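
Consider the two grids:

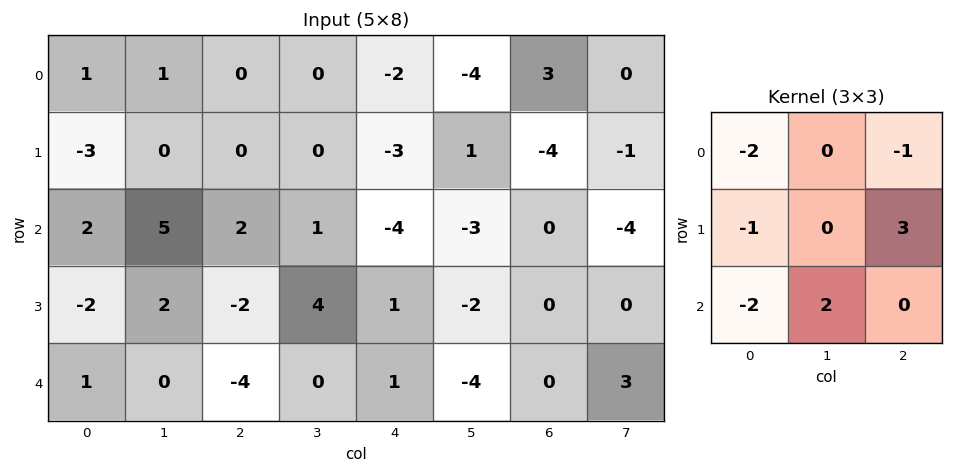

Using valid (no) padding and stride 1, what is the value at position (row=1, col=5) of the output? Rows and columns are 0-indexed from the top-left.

-6

The receptive field on the input at this output position is [1 -4 -1 / -3 0 -4 / -2 0 0]. Elementwise product with the kernel and sum: 1·-2 + -1·-1 + -3·-1 + -4·3 + -2·-2 + 0·2.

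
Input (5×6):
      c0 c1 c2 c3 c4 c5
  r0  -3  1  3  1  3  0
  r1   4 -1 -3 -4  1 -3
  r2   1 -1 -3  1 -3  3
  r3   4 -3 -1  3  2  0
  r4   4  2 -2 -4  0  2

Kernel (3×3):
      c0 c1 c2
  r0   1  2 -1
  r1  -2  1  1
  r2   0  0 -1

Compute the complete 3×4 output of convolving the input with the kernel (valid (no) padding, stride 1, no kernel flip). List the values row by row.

Output[0,0]: The receptive field on the input at this output position is [-3 1 3 / 4 -1 -3 / 1 -1 -3]. Elementwise product with the kernel and sum: -3·1 + 1·2 + 3·-1 + 4·-2 + -1·1 + -3·1 + -3·-1.

-13 0 8 10
0 -6 -10 -1
-8 4 9 -14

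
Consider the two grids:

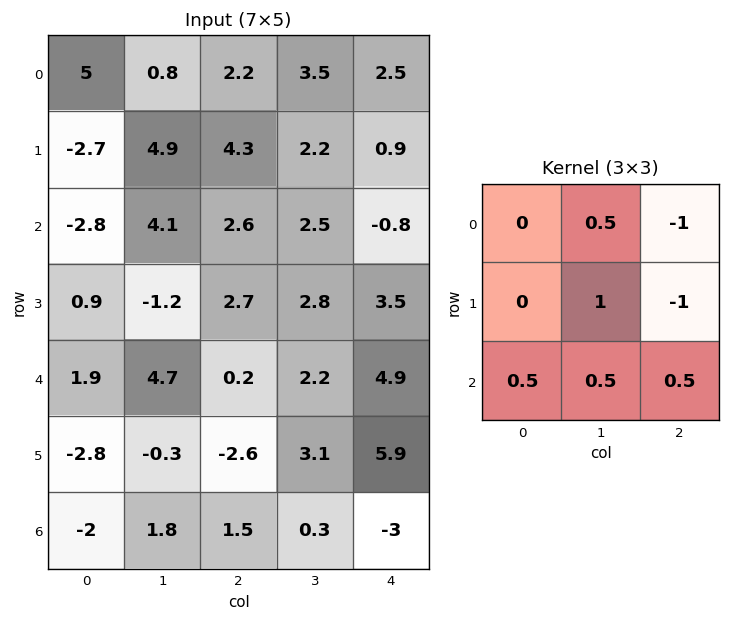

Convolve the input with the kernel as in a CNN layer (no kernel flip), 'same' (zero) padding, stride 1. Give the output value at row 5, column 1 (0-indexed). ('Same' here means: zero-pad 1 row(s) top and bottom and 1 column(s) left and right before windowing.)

The receptive field on the zero-padded input at this output position is [1.9 4.7 0.2 / -2.8 -0.3 -2.6 / -2 1.8 1.5]. Elementwise product with the kernel and sum: 4.7·0.5 + 0.2·-1 + -0.3·1 + -2.6·-1 + -2·0.5 + 1.8·0.5 + 1.5·0.5.

5.1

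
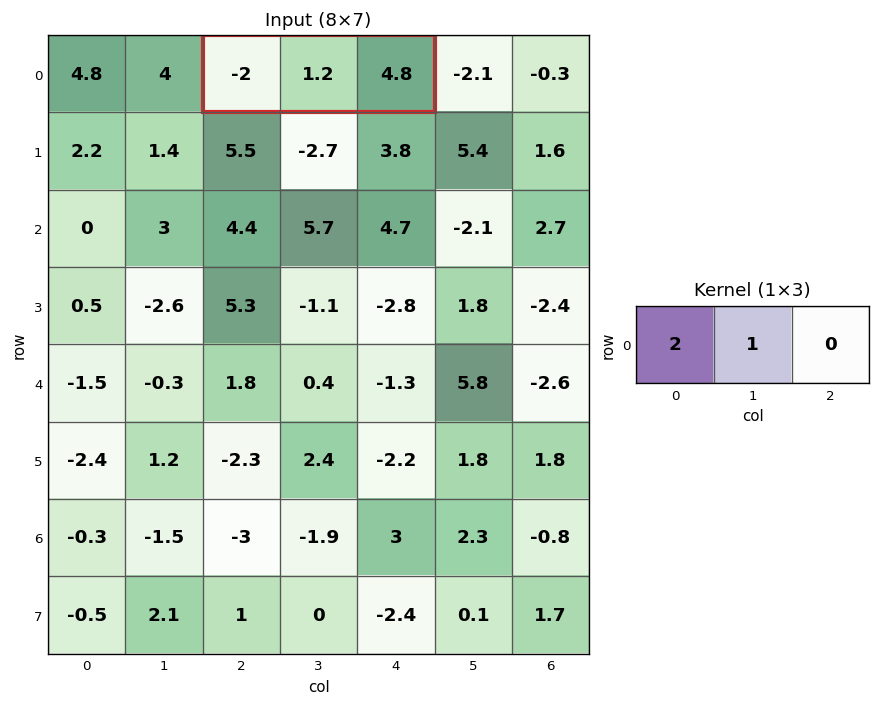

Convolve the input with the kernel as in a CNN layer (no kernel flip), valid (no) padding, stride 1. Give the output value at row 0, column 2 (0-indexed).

The receptive field on the input at this output position is [-2 1.2 4.8]. Elementwise product with the kernel and sum: -2·2 + 1.2·1.

-2.8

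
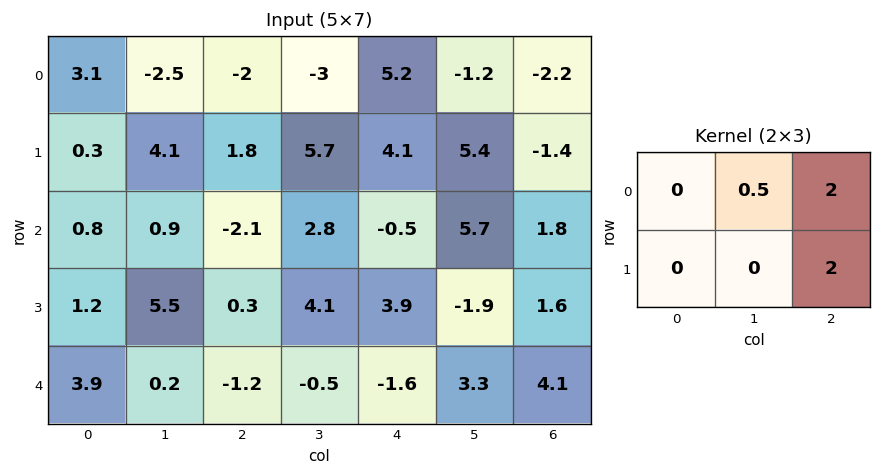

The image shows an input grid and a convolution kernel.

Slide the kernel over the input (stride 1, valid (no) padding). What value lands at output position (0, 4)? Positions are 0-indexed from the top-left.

-7.8

The receptive field on the input at this output position is [5.2 -1.2 -2.2 / 4.1 5.4 -1.4]. Elementwise product with the kernel and sum: -1.2·0.5 + -2.2·2 + -1.4·2.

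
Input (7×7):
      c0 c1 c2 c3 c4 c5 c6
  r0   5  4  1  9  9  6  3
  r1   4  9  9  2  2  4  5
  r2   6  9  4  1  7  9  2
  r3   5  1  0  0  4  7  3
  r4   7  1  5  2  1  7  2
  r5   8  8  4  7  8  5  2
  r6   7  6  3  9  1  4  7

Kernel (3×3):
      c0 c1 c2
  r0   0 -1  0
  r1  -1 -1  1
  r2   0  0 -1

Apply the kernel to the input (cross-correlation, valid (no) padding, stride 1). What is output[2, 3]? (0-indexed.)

The receptive field on the input at this output position is [1 7 9 / 0 4 7 / 2 1 7]. Elementwise product with the kernel and sum: 7·-1 + 0·-1 + 4·-1 + 7·1 + 7·-1.

-11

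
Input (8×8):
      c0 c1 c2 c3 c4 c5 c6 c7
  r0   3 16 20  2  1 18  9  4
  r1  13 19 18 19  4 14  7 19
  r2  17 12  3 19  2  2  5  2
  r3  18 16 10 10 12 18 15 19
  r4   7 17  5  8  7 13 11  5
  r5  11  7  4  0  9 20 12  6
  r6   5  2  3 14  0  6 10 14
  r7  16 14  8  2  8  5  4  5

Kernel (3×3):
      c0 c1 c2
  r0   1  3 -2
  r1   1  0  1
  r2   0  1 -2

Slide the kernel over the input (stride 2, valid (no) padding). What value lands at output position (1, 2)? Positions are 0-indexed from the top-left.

The receptive field on the input at this output position is [2 2 5 / 12 18 15 / 7 13 11]. Elementwise product with the kernel and sum: 2·1 + 2·3 + 5·-2 + 12·1 + 15·1 + 13·1 + 11·-2.

16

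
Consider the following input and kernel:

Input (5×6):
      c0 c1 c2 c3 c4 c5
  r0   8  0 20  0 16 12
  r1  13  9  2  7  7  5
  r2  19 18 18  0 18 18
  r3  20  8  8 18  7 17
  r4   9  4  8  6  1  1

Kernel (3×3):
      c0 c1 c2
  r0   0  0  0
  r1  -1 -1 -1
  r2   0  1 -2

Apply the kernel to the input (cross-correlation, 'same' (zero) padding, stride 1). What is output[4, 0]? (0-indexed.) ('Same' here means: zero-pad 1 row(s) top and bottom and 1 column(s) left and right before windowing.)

The receptive field on the zero-padded input at this output position is [0 20 8 / 0 9 4 / 0 0 0]. Elementwise product with the kernel and sum: 0·-1 + 9·-1 + 4·-1 + 0·1 + 0·-2.

-13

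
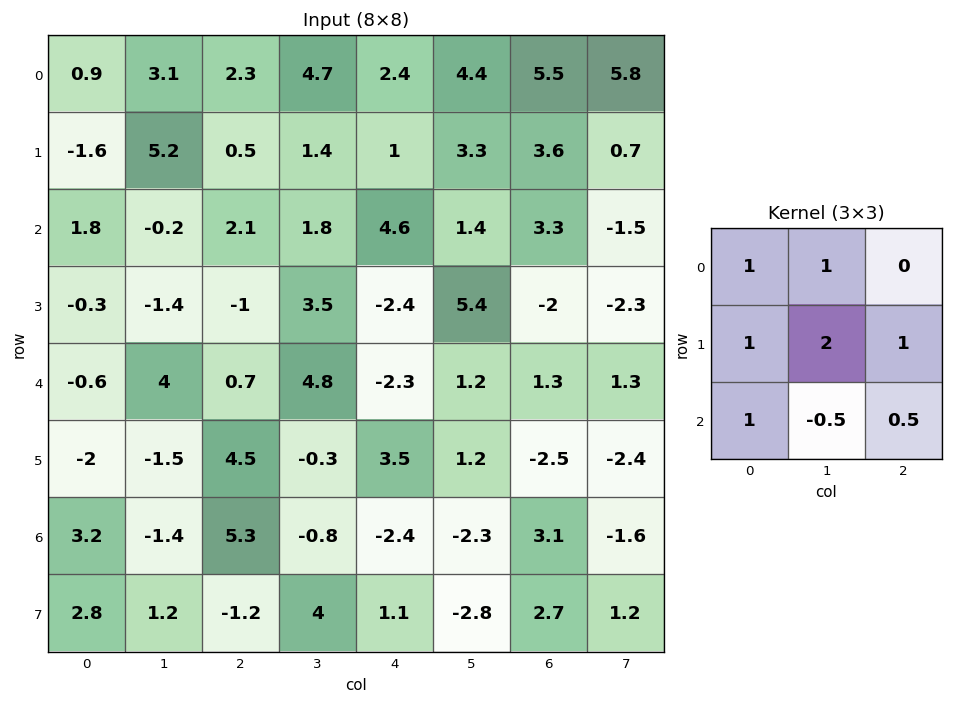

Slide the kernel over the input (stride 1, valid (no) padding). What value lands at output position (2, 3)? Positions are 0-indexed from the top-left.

The receptive field on the input at this output position is [1.8 4.6 1.4 / 3.5 -2.4 5.4 / 4.8 -2.3 1.2]. Elementwise product with the kernel and sum: 1.8·1 + 4.6·1 + 3.5·1 + -2.4·2 + 5.4·1 + 4.8·1 + -2.3·-0.5 + 1.2·0.5.

17.05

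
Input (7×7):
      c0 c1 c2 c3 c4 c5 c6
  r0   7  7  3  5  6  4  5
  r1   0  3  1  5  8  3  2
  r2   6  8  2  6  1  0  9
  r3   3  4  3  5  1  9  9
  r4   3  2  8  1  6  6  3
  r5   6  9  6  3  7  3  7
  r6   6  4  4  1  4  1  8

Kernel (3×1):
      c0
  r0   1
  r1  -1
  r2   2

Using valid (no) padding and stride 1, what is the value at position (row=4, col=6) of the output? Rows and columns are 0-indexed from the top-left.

The receptive field on the input at this output position is [3 / 7 / 8]. Elementwise product with the kernel and sum: 3·1 + 7·-1 + 8·2.

12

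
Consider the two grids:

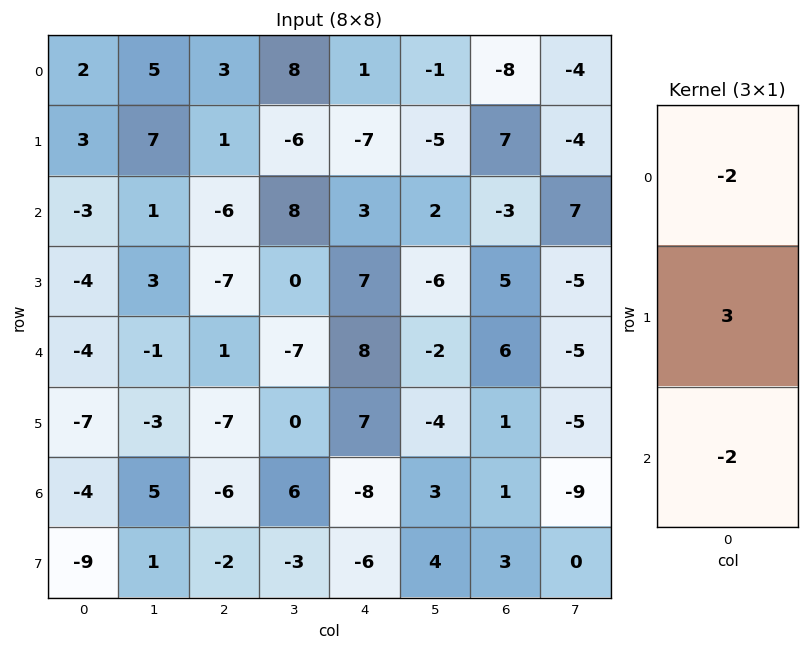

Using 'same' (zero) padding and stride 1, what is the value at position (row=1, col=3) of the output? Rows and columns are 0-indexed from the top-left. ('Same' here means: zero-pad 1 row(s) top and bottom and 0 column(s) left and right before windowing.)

-50

The receptive field on the zero-padded input at this output position is [8 / -6 / 8]. Elementwise product with the kernel and sum: 8·-2 + -6·3 + 8·-2.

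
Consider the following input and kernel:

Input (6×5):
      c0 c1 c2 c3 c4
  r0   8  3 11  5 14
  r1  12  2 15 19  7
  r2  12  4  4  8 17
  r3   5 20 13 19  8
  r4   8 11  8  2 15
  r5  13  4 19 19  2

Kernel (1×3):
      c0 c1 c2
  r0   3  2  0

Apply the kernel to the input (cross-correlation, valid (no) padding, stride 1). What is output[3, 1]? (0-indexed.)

The receptive field on the input at this output position is [20 13 19]. Elementwise product with the kernel and sum: 20·3 + 13·2.

86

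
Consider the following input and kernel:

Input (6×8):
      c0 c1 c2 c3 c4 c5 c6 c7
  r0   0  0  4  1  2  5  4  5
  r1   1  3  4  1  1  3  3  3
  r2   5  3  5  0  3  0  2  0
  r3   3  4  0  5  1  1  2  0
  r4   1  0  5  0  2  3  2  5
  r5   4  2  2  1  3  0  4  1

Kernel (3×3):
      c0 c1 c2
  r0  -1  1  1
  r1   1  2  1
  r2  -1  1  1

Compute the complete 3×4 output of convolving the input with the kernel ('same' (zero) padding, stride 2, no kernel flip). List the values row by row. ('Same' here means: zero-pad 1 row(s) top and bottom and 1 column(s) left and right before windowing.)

4 11 13 21
24 16 6 8
15 12 6 18

Output[0,0]: The receptive field on the zero-padded input at this output position is [0 0 0 / 0 0 0 / 0 1 3]. Elementwise product with the kernel and sum: 0·-1 + 0·1 + 0·1 + 0·1 + 0·2 + 0·1 + 0·-1 + 1·1 + 3·1.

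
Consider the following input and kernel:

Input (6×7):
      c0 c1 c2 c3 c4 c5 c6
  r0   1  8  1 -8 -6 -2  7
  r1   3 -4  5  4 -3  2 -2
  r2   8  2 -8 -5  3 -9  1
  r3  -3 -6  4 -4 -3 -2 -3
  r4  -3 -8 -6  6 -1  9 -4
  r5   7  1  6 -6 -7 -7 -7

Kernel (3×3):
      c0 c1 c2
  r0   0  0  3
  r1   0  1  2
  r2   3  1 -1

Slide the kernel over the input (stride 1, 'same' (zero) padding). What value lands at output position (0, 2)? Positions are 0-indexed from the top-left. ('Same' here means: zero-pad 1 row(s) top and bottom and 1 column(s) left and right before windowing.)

-26

The receptive field on the zero-padded input at this output position is [0 0 0 / 8 1 -8 / -4 5 4]. Elementwise product with the kernel and sum: 0·3 + 1·1 + -8·2 + -4·3 + 5·1 + 4·-1.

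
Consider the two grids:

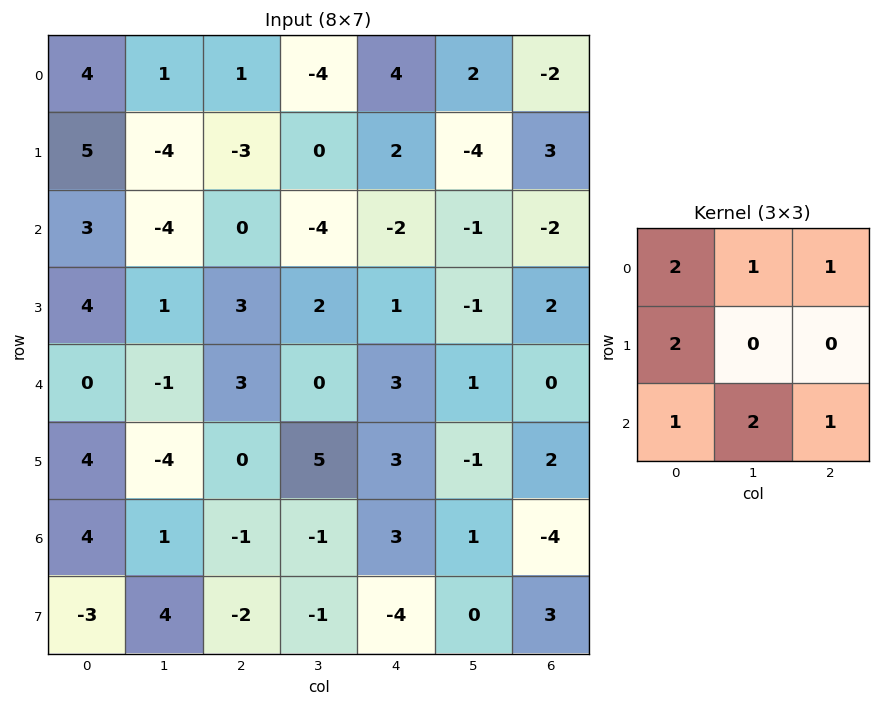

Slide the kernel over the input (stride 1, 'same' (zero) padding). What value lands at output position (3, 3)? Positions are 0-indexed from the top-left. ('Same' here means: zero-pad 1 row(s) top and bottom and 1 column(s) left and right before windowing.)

6

The receptive field on the zero-padded input at this output position is [0 -4 -2 / 3 2 1 / 3 0 3]. Elementwise product with the kernel and sum: 0·2 + -4·1 + -2·1 + 3·2 + 3·1 + 0·2 + 3·1.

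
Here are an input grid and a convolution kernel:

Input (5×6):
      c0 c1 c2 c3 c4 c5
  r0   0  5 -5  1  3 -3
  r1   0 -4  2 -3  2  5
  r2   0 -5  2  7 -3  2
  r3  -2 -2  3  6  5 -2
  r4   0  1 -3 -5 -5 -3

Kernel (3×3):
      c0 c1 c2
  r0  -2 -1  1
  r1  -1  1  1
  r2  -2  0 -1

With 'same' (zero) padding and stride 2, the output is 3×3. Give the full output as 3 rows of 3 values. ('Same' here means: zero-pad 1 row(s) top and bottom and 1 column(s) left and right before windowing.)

Output[0,0]: The receptive field on the zero-padded input at this output position is [0 0 0 / 0 0 5 / 0 0 -4]. Elementwise product with the kernel and sum: 0·-2 + 0·-1 + 0·1 + 0·-1 + 0·1 + 5·1 + 0·-2 + -4·-1.
Output[0,1]: The receptive field on the zero-padded input at this output position is [0 0 0 / 5 -5 1 / -4 2 -3]. Elementwise product with the kernel and sum: 0·-2 + 0·-1 + 0·1 + 5·-1 + -5·1 + 1·1 + -4·-2 + -3·-1.

9 2 0
-7 15 -9
1 -2 -22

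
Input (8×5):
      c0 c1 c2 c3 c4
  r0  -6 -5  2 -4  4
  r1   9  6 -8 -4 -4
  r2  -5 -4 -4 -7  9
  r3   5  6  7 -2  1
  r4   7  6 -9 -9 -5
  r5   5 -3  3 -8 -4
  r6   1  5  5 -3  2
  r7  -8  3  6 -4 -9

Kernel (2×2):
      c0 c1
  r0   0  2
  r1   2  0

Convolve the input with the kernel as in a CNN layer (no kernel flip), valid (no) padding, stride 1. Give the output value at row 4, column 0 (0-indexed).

The receptive field on the input at this output position is [7 6 / 5 -3]. Elementwise product with the kernel and sum: 6·2 + 5·2.

22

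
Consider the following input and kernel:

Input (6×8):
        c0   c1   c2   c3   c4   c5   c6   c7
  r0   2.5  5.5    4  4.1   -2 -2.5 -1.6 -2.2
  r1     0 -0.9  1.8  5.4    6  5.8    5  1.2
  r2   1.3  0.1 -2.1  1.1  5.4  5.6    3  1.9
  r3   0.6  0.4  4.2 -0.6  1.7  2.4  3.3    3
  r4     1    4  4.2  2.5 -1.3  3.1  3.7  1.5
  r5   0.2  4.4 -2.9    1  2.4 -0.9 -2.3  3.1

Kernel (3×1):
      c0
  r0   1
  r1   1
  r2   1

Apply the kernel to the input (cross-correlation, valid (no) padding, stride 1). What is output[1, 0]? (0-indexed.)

The receptive field on the input at this output position is [0 / 1.3 / 0.6]. Elementwise product with the kernel and sum: 0·1 + 1.3·1 + 0.6·1.

1.9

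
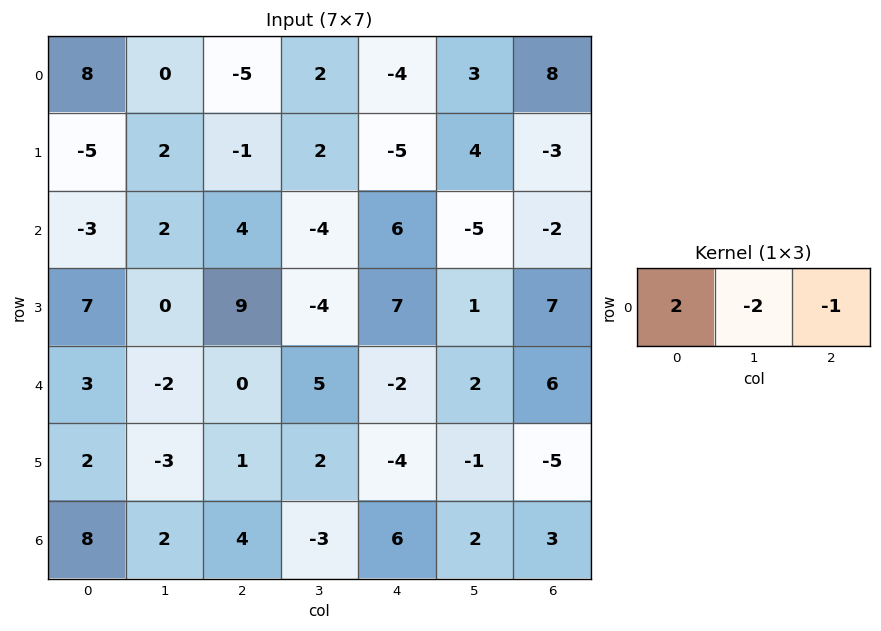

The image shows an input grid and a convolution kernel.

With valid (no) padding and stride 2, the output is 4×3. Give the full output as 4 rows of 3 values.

21 -10 -22
-14 10 24
10 -8 -14
8 8 5

Output[0,0]: The receptive field on the input at this output position is [8 0 -5]. Elementwise product with the kernel and sum: 8·2 + 0·-2 + -5·-1.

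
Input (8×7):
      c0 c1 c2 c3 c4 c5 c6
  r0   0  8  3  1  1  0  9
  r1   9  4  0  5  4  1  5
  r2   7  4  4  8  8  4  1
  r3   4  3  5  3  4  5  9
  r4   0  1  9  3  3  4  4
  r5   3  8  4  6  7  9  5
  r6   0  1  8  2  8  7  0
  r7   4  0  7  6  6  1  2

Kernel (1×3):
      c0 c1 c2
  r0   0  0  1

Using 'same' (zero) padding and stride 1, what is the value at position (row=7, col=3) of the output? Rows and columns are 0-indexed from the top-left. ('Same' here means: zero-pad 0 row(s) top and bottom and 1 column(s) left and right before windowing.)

The receptive field on the zero-padded input at this output position is [7 6 6]. Elementwise product with the kernel and sum: 6·1.

6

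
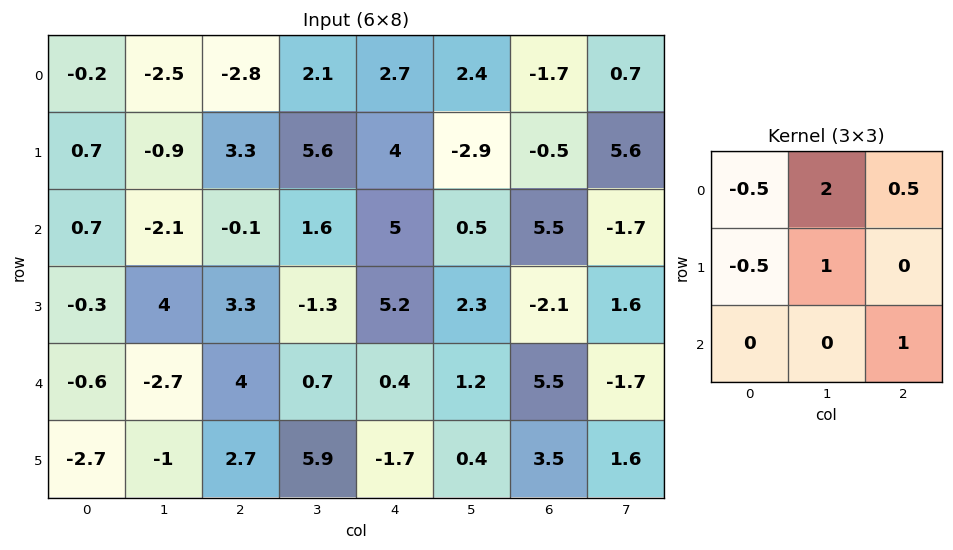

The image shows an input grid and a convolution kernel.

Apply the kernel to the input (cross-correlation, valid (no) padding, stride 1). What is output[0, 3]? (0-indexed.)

7.25

The receptive field on the input at this output position is [2.1 2.7 2.4 / 5.6 4 -2.9 / 1.6 5 0.5]. Elementwise product with the kernel and sum: 2.1·-0.5 + 2.7·2 + 2.4·0.5 + 5.6·-0.5 + 4·1 + 0.5·1.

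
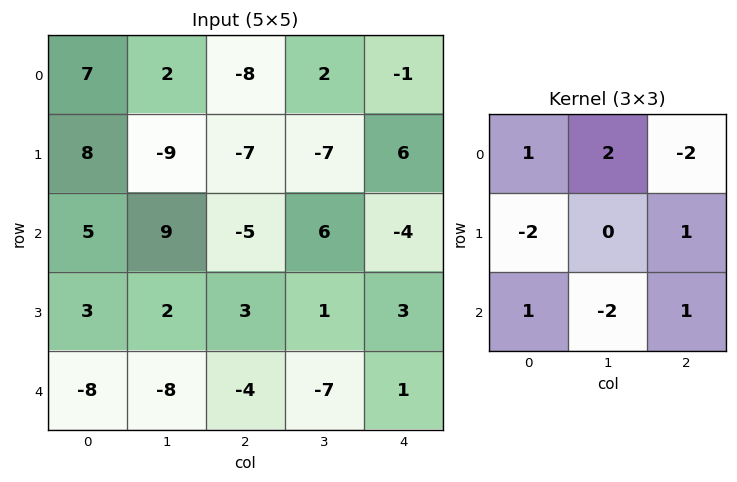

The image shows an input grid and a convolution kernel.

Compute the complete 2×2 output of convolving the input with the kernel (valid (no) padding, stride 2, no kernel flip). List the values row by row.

Output[0,0]: The receptive field on the input at this output position is [7 2 -8 / 8 -9 -7 / 5 9 -5]. Elementwise product with the kernel and sum: 7·1 + 2·2 + -8·-2 + 8·-2 + -7·1 + 5·1 + 9·-2 + -5·1.

-14 -3
34 23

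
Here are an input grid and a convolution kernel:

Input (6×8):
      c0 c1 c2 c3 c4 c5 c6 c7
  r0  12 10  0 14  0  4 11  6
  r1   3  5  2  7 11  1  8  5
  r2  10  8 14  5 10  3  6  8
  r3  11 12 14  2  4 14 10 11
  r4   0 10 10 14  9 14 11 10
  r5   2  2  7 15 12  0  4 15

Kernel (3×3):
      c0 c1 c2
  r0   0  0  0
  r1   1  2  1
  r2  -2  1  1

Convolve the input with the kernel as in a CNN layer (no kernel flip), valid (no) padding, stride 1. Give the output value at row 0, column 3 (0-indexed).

The receptive field on the input at this output position is [14 0 4 / 7 11 1 / 5 10 3]. Elementwise product with the kernel and sum: 7·1 + 11·2 + 1·1 + 5·-2 + 10·1 + 3·1.

33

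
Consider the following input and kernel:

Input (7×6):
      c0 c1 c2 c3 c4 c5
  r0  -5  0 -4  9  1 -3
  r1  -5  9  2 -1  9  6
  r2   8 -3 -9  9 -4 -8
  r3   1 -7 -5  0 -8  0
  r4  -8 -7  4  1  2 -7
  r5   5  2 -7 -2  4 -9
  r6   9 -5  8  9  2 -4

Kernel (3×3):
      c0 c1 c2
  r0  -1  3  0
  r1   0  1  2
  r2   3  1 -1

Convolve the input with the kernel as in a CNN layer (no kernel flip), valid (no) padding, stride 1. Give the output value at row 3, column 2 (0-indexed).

-17

The receptive field on the input at this output position is [-5 0 -8 / 4 1 2 / -7 -2 4]. Elementwise product with the kernel and sum: -5·-1 + 0·3 + 1·1 + 2·2 + -7·3 + -2·1 + 4·-1.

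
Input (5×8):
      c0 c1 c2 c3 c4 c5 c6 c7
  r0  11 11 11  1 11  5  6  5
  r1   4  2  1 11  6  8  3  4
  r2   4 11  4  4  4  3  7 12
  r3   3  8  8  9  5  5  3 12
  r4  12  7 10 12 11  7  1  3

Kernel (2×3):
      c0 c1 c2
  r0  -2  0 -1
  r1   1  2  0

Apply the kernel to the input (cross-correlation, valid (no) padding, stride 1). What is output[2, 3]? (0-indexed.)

The receptive field on the input at this output position is [4 4 3 / 9 5 5]. Elementwise product with the kernel and sum: 4·-2 + 3·-1 + 9·1 + 5·2.

8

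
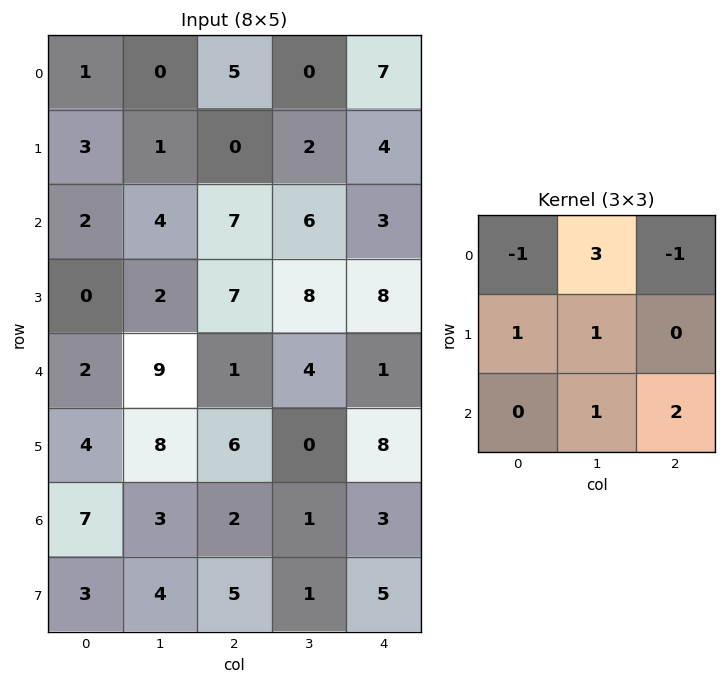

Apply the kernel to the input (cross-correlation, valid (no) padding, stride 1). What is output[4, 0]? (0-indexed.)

43

The receptive field on the input at this output position is [2 9 1 / 4 8 6 / 7 3 2]. Elementwise product with the kernel and sum: 2·-1 + 9·3 + 1·-1 + 4·1 + 8·1 + 3·1 + 2·2.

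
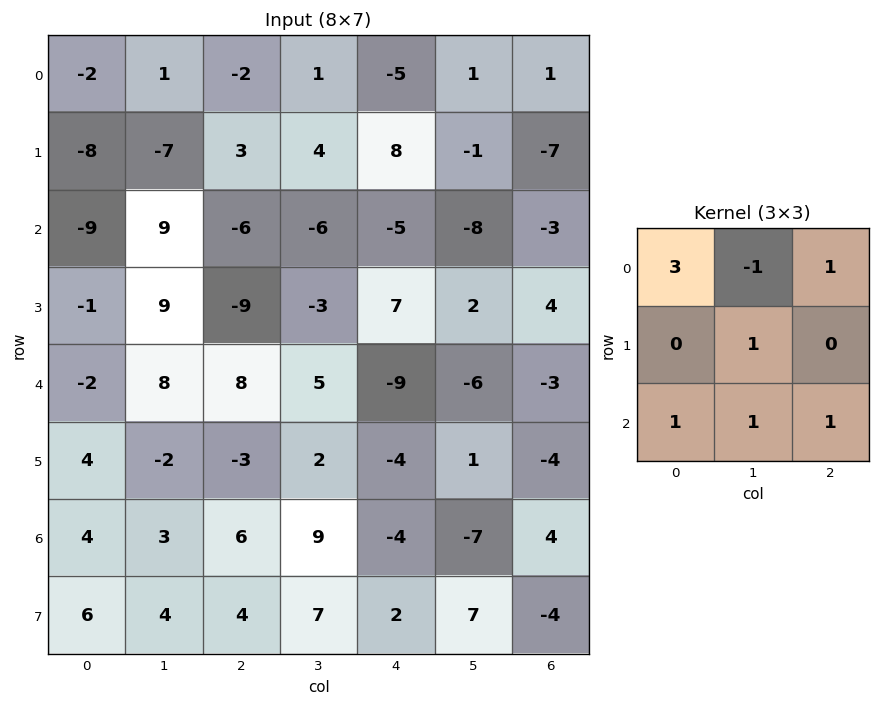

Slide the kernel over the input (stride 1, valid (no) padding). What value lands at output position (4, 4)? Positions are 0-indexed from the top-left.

The receptive field on the input at this output position is [-9 -6 -3 / -4 1 -4 / -4 -7 4]. Elementwise product with the kernel and sum: -9·3 + -6·-1 + -3·1 + 1·1 + -4·1 + -7·1 + 4·1.

-30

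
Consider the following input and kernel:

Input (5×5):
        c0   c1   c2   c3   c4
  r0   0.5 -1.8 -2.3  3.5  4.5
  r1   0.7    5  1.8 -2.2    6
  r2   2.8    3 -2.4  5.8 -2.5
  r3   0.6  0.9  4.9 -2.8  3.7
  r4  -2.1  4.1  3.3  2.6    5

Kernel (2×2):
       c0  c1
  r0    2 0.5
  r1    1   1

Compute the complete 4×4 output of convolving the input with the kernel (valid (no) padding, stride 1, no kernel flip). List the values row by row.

Output[0,0]: The receptive field on the input at this output position is [0.5 -1.8 / 0.7 5]. Elementwise product with the kernel and sum: 0.5·2 + -1.8·0.5 + 0.7·1 + 5·1.
Output[0,1]: The receptive field on the input at this output position is [-1.8 -2.3 / 5 1.8]. Elementwise product with the kernel and sum: -1.8·2 + -2.3·0.5 + 5·1 + 1.8·1.

5.8 2.05 -3.25 13.05
9.7 11.5 5.9 1.9
8.6 10.6 0.2 11.25
3.65 11.65 14.3 3.85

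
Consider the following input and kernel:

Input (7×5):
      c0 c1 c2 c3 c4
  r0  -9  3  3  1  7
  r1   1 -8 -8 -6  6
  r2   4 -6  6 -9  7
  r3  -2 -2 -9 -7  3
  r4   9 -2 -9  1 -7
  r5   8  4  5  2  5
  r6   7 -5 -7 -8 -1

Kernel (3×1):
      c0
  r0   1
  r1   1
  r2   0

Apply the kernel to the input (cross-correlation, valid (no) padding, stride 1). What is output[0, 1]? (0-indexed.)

The receptive field on the input at this output position is [3 / -8 / -6]. Elementwise product with the kernel and sum: 3·1 + -8·1.

-5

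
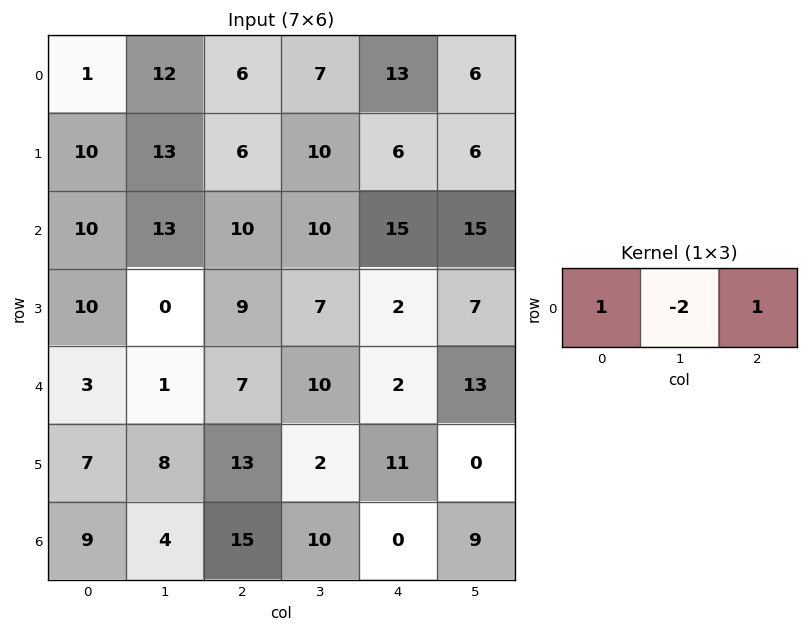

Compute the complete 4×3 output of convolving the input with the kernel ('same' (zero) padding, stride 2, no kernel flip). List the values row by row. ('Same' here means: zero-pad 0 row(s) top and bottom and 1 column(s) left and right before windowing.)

Output[0,0]: The receptive field on the zero-padded input at this output position is [0 1 12]. Elementwise product with the kernel and sum: 0·1 + 1·-2 + 12·1.
Output[0,1]: The receptive field on the zero-padded input at this output position is [12 6 7]. Elementwise product with the kernel and sum: 12·1 + 6·-2 + 7·1.

10 7 -13
-7 3 -5
-5 -3 19
-14 -16 19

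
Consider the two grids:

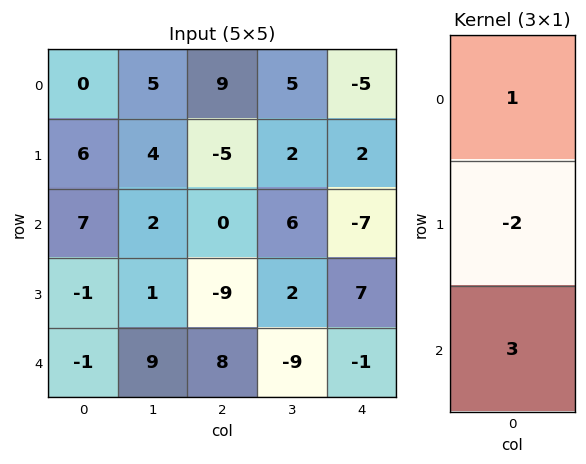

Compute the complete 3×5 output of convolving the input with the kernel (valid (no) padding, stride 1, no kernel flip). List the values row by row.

9 3 19 19 -30
-11 3 -32 -4 37
6 27 42 -25 -24

Output[0,0]: The receptive field on the input at this output position is [0 / 6 / 7]. Elementwise product with the kernel and sum: 0·1 + 6·-2 + 7·3.
Output[0,1]: The receptive field on the input at this output position is [5 / 4 / 2]. Elementwise product with the kernel and sum: 5·1 + 4·-2 + 2·3.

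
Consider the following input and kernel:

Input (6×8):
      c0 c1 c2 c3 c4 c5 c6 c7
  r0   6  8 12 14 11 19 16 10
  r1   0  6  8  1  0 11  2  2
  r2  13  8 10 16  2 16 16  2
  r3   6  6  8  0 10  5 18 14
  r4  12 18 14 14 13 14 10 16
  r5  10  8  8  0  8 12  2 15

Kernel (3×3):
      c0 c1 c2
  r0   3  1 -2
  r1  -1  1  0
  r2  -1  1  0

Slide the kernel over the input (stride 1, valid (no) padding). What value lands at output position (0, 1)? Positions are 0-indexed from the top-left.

The receptive field on the input at this output position is [8 12 14 / 6 8 1 / 8 10 16]. Elementwise product with the kernel and sum: 8·3 + 12·1 + 14·-2 + 6·-1 + 8·1 + 8·-1 + 10·1.

12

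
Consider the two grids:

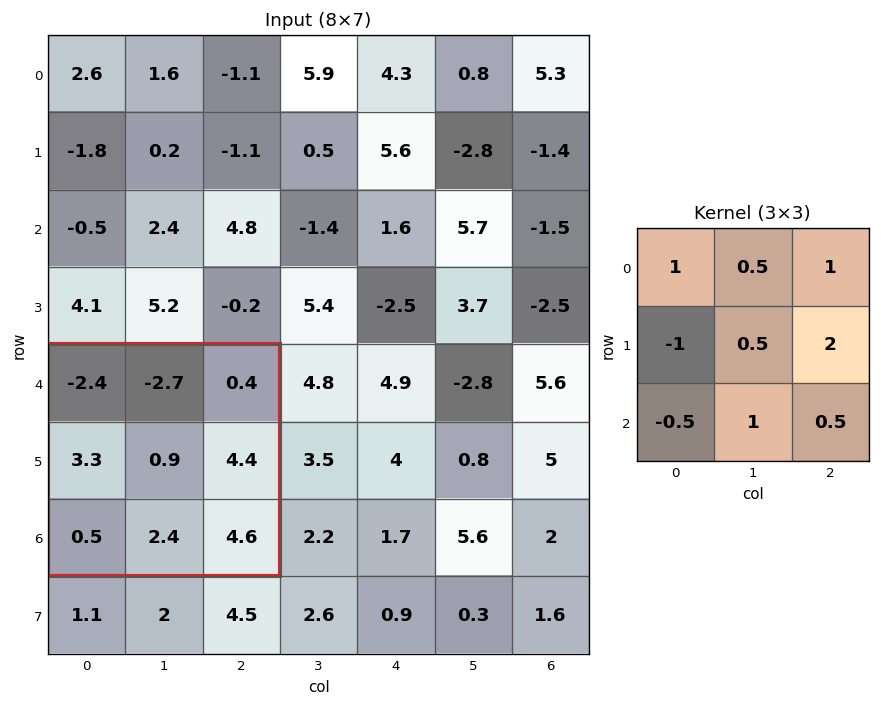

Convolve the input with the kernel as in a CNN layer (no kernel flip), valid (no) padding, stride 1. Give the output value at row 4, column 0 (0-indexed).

7.05

The receptive field on the input at this output position is [-2.4 -2.7 0.4 / 3.3 0.9 4.4 / 0.5 2.4 4.6]. Elementwise product with the kernel and sum: -2.4·1 + -2.7·0.5 + 0.4·1 + 3.3·-1 + 0.9·0.5 + 4.4·2 + 0.5·-0.5 + 2.4·1 + 4.6·0.5.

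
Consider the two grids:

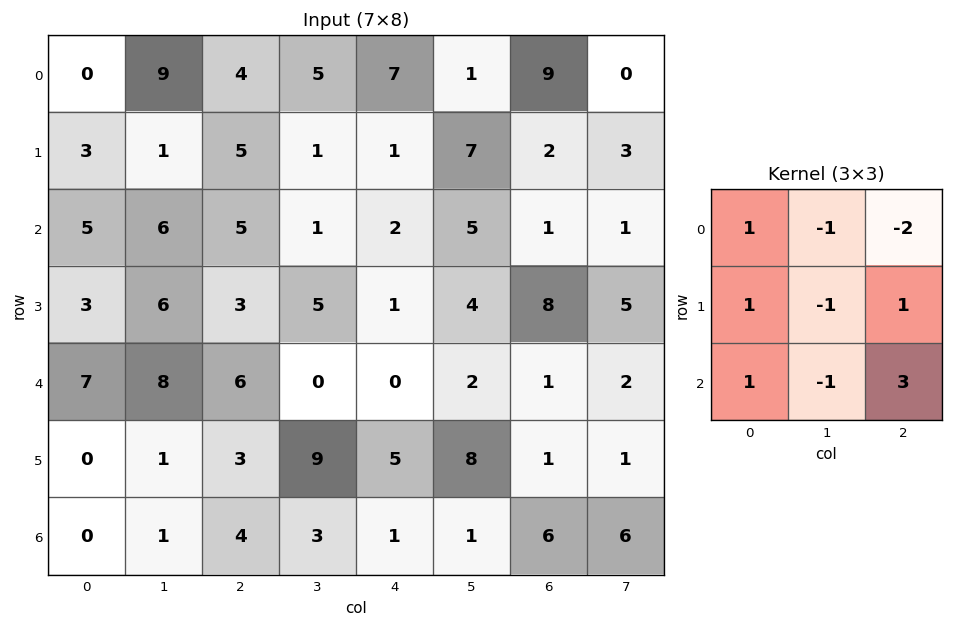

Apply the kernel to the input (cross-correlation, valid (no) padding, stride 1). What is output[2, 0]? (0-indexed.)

6

The receptive field on the input at this output position is [5 6 5 / 3 6 3 / 7 8 6]. Elementwise product with the kernel and sum: 5·1 + 6·-1 + 5·-2 + 3·1 + 6·-1 + 3·1 + 7·1 + 8·-1 + 6·3.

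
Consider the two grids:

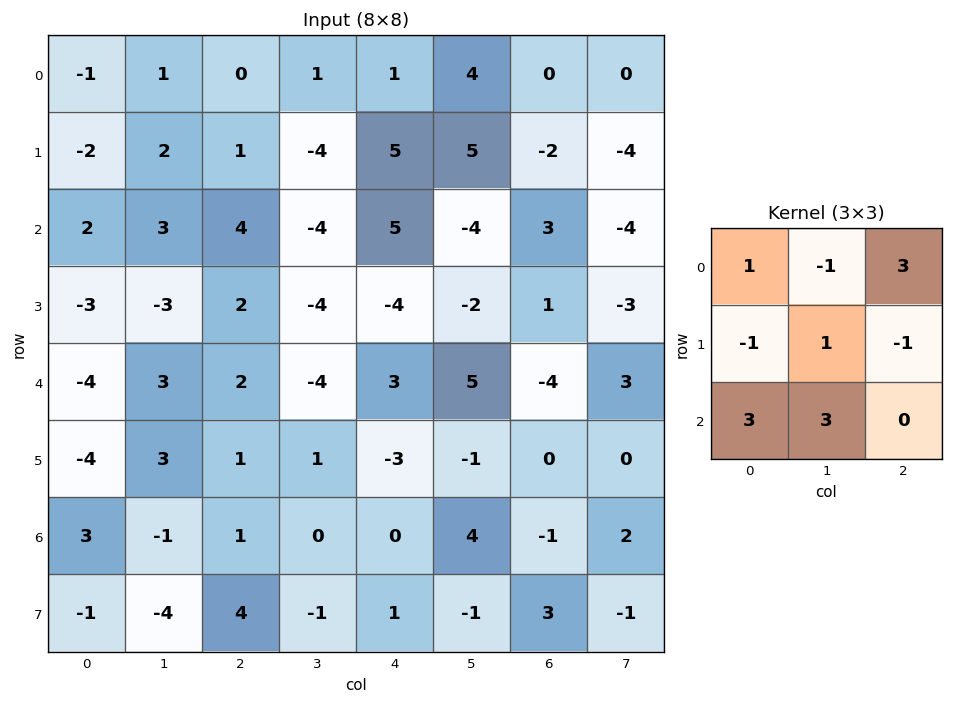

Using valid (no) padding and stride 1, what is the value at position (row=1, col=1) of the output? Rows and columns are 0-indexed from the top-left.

The receptive field on the input at this output position is [2 1 -4 / 3 4 -4 / -3 2 -4]. Elementwise product with the kernel and sum: 2·1 + 1·-1 + -4·3 + 3·-1 + 4·1 + -4·-1 + -3·3 + 2·3.

-9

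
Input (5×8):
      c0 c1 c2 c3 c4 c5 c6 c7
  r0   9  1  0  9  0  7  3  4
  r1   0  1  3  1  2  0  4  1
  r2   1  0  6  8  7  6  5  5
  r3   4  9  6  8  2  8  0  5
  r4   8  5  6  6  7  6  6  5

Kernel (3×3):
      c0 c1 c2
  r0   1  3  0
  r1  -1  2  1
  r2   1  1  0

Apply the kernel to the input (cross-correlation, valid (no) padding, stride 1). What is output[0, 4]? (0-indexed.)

The receptive field on the input at this output position is [0 7 3 / 2 0 4 / 7 6 5]. Elementwise product with the kernel and sum: 0·1 + 7·3 + 2·-1 + 0·2 + 4·1 + 7·1 + 6·1.

36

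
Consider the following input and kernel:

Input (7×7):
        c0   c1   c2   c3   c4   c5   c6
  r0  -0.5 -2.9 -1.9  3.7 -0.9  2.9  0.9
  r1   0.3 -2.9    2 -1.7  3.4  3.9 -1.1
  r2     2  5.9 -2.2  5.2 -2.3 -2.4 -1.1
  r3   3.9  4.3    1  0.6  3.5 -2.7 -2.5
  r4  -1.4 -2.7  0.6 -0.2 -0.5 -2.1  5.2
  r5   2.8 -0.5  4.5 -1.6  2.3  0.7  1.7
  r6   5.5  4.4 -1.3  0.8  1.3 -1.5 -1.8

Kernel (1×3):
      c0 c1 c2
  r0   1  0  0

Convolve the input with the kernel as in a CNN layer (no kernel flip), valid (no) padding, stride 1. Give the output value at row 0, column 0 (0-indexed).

-0.5

The receptive field on the input at this output position is [-0.5 -2.9 -1.9]. Elementwise product with the kernel and sum: -0.5·1.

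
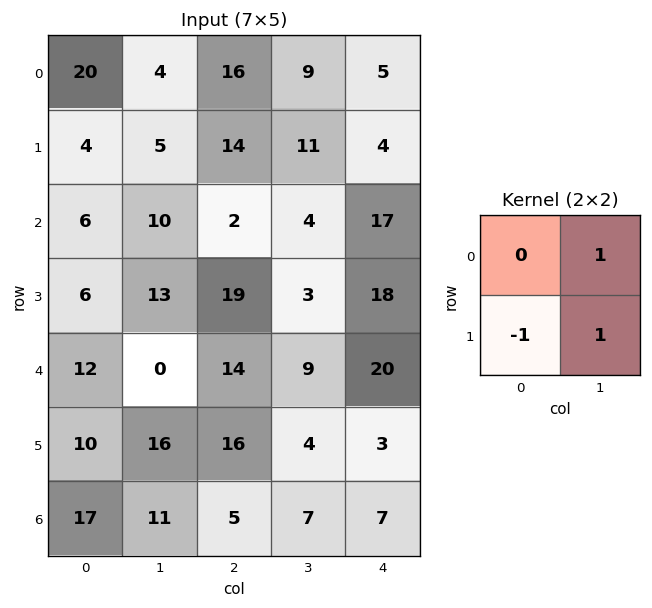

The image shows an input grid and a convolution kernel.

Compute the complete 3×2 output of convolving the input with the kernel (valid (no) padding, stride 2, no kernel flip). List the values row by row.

5 6
17 -12
6 -3

Output[0,0]: The receptive field on the input at this output position is [20 4 / 4 5]. Elementwise product with the kernel and sum: 4·1 + 4·-1 + 5·1.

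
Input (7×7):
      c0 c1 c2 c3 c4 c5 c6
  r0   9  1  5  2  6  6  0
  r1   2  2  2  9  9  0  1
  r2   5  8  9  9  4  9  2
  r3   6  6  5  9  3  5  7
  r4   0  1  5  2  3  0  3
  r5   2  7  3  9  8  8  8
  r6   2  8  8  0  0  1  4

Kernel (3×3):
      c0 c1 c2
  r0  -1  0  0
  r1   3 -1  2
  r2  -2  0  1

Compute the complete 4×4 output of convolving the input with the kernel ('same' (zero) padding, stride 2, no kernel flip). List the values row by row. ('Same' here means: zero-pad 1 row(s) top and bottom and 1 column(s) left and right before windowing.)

-5 7 -6 18
17 28 19 15
9 -9 -16 -24
14 9 -7 -9

Output[0,0]: The receptive field on the zero-padded input at this output position is [0 0 0 / 0 9 1 / 0 2 2]. Elementwise product with the kernel and sum: 0·-1 + 0·3 + 9·-1 + 1·2 + 0·-2 + 2·1.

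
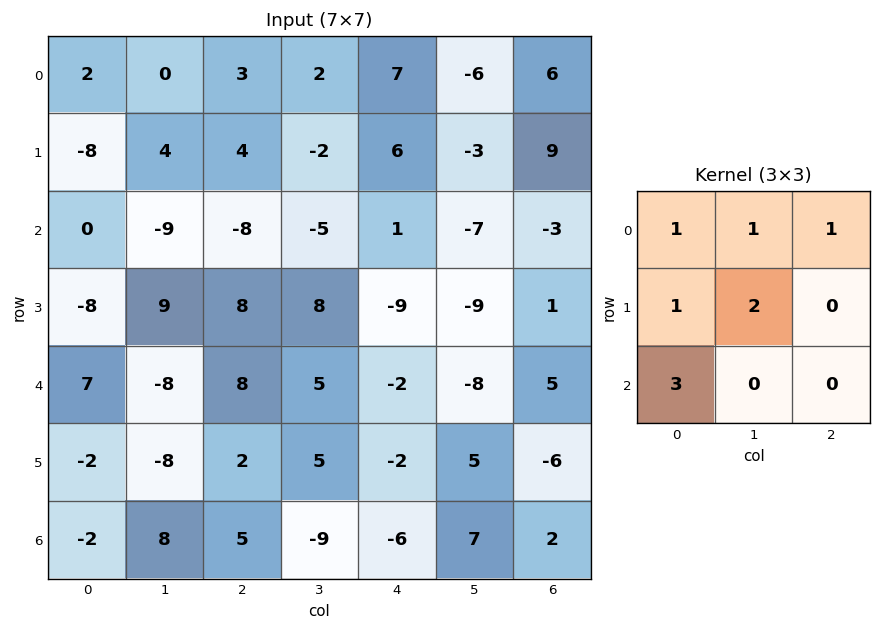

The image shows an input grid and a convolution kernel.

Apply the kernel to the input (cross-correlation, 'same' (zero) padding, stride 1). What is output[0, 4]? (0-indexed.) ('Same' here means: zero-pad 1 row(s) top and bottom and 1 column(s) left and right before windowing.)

10

The receptive field on the zero-padded input at this output position is [0 0 0 / 2 7 -6 / -2 6 -3]. Elementwise product with the kernel and sum: 0·1 + 0·1 + 0·1 + 2·1 + 7·2 + -2·3.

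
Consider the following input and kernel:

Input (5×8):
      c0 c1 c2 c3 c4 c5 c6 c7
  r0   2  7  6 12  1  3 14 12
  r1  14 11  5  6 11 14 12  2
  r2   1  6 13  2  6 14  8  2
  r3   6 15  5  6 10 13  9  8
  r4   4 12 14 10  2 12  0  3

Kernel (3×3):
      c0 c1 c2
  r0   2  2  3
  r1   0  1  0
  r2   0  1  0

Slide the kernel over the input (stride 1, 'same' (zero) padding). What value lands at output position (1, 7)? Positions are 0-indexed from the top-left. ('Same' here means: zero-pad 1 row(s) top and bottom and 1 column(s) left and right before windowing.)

56

The receptive field on the zero-padded input at this output position is [14 12 0 / 12 2 0 / 8 2 0]. Elementwise product with the kernel and sum: 14·2 + 12·2 + 0·3 + 2·1 + 2·1.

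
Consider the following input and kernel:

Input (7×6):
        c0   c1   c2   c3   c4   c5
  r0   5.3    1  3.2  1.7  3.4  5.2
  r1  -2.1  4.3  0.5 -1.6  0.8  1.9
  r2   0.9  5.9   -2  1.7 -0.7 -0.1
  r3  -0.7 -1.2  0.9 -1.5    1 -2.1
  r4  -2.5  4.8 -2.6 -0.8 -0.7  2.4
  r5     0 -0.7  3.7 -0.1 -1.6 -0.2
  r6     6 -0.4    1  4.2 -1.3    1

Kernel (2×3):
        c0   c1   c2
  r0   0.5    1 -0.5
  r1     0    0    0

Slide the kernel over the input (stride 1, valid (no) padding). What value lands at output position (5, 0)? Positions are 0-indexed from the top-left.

-2.55

The receptive field on the input at this output position is [0 -0.7 3.7 / 6 -0.4 1]. Elementwise product with the kernel and sum: 0·0.5 + -0.7·1 + 3.7·-0.5.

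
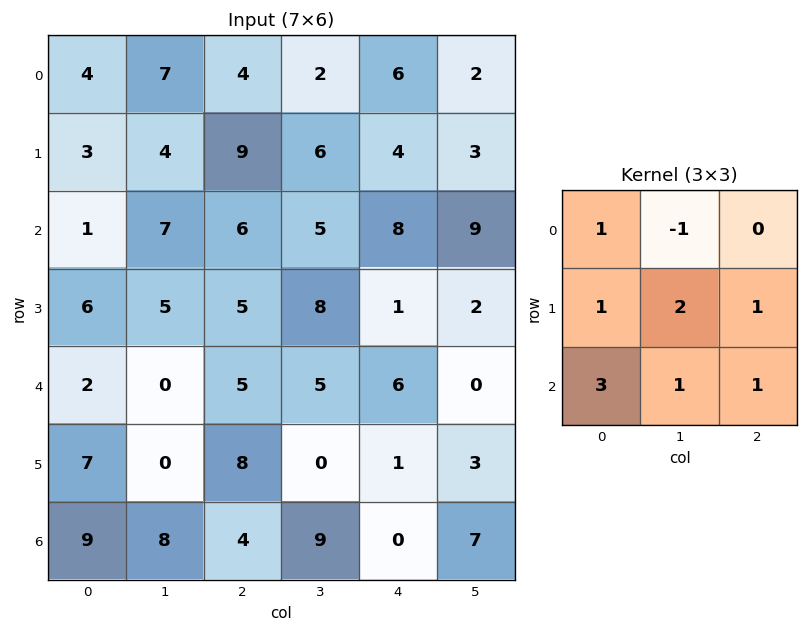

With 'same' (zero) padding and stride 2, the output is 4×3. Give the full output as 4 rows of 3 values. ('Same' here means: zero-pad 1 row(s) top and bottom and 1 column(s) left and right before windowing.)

22 44 41
17 47 59
5 23 28
19 17 15

Output[0,0]: The receptive field on the zero-padded input at this output position is [0 0 0 / 0 4 7 / 0 3 4]. Elementwise product with the kernel and sum: 0·1 + 0·-1 + 0·1 + 4·2 + 7·1 + 0·3 + 3·1 + 4·1.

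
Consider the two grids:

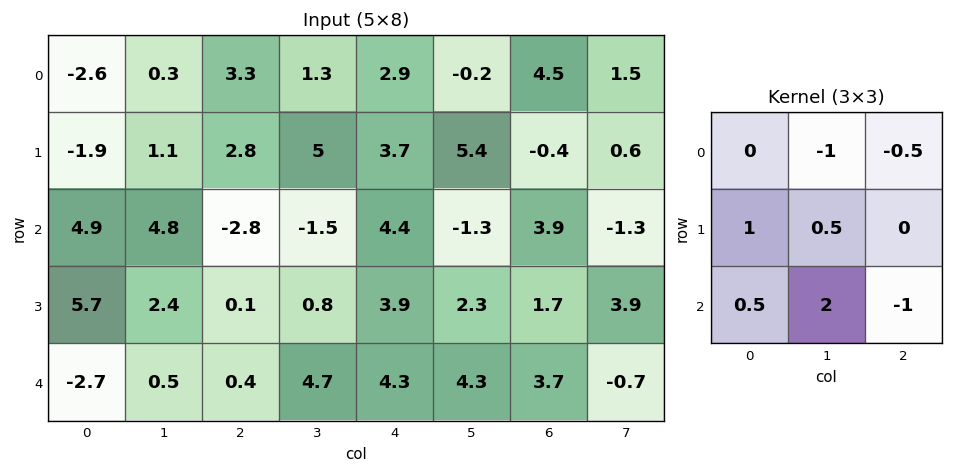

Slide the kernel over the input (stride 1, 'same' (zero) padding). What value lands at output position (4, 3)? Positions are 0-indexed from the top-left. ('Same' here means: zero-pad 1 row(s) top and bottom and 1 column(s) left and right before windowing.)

0

The receptive field on the zero-padded input at this output position is [0.1 0.8 3.9 / 0.4 4.7 4.3 / 0 0 0]. Elementwise product with the kernel and sum: 0.8·-1 + 3.9·-0.5 + 0.4·1 + 4.7·0.5 + 0·0.5 + 0·2 + 0·-1.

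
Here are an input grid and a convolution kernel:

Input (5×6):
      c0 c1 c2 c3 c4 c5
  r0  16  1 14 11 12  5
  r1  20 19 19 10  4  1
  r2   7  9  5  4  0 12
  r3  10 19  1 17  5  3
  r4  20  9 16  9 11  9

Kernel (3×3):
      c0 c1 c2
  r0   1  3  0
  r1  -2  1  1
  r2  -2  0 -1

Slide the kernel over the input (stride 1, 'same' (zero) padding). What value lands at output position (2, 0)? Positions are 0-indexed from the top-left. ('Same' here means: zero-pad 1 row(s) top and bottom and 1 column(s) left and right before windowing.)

57

The receptive field on the zero-padded input at this output position is [0 20 19 / 0 7 9 / 0 10 19]. Elementwise product with the kernel and sum: 0·1 + 20·3 + 0·-2 + 7·1 + 9·1 + 0·-2 + 19·-1.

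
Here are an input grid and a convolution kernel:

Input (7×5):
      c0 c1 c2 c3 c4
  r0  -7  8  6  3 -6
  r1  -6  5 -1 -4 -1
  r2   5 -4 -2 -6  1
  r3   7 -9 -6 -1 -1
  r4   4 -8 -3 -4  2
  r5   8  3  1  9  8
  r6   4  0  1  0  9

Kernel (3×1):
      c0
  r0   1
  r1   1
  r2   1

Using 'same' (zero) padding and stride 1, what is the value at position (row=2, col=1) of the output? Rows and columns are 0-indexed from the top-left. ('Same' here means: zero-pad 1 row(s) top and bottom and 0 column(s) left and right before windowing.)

The receptive field on the zero-padded input at this output position is [5 / -4 / -9]. Elementwise product with the kernel and sum: 5·1 + -4·1 + -9·1.

-8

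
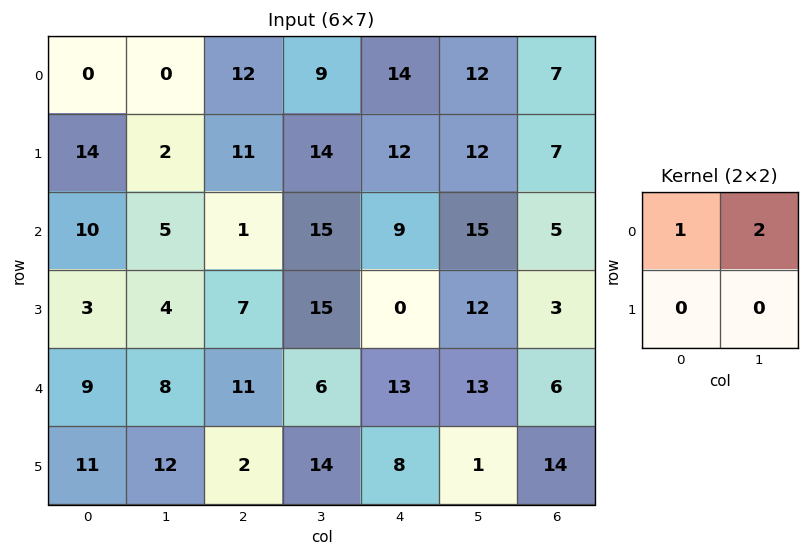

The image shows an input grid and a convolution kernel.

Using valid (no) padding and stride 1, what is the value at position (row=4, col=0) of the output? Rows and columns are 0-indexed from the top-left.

The receptive field on the input at this output position is [9 8 / 11 12]. Elementwise product with the kernel and sum: 9·1 + 8·2.

25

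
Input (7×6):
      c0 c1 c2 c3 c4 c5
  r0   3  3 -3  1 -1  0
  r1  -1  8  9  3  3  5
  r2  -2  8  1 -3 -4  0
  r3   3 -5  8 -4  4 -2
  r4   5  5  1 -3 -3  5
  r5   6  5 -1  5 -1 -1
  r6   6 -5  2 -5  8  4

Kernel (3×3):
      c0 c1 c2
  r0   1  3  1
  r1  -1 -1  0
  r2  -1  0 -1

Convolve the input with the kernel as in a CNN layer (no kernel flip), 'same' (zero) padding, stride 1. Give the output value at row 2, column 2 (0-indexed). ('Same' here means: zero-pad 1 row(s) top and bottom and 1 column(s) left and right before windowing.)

38

The receptive field on the zero-padded input at this output position is [8 9 3 / 8 1 -3 / -5 8 -4]. Elementwise product with the kernel and sum: 8·1 + 9·3 + 3·1 + 8·-1 + 1·-1 + -5·-1 + -4·-1.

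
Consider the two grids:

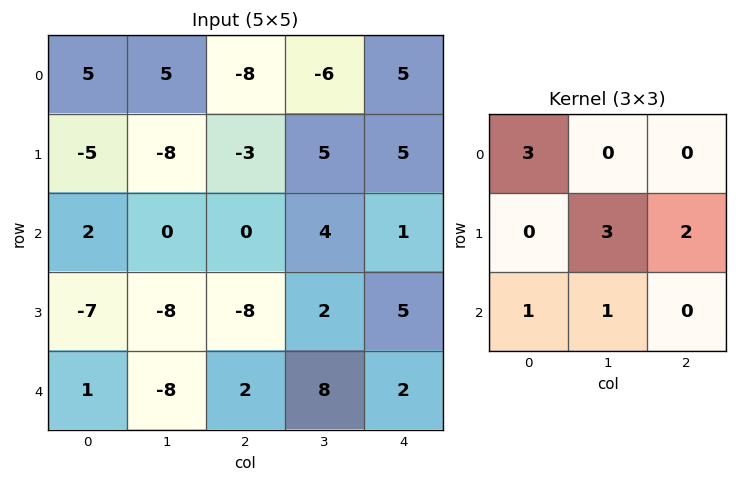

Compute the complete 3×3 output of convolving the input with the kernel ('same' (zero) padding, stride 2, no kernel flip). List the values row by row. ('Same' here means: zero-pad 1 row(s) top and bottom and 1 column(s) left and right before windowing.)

Output[0,0]: The receptive field on the zero-padded input at this output position is [0 0 0 / 0 5 5 / 0 -5 -8]. Elementwise product with the kernel and sum: 0·3 + 5·3 + 5·2 + 0·1 + -5·1.
Output[0,1]: The receptive field on the zero-padded input at this output position is [0 0 0 / 5 -8 -6 / -8 -3 5]. Elementwise product with the kernel and sum: 0·3 + -8·3 + -6·2 + -8·1 + -3·1.

20 -47 25
-1 -32 25
-13 -2 12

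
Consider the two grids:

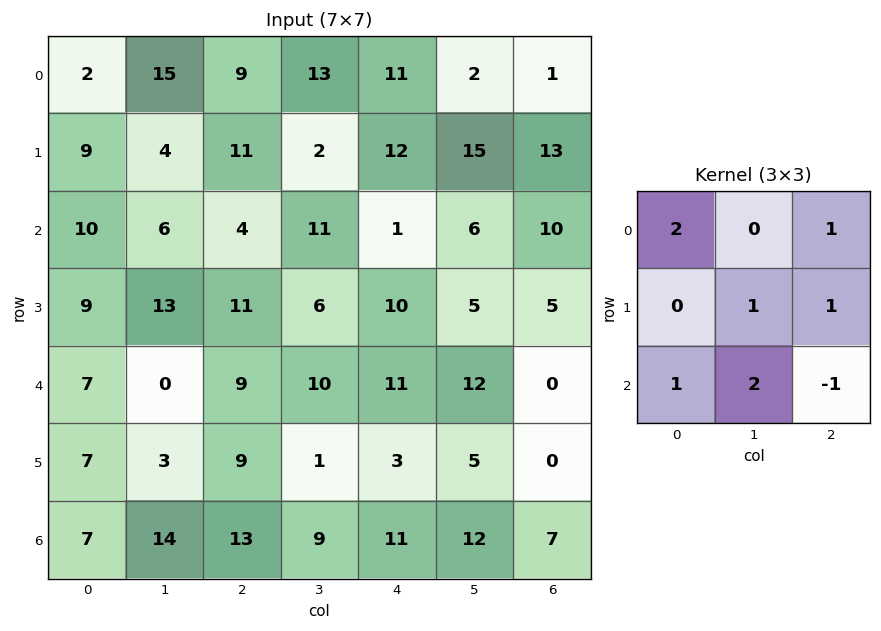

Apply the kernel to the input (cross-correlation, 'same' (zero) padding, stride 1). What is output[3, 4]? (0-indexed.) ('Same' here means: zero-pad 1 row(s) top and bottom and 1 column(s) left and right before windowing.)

63

The receptive field on the zero-padded input at this output position is [11 1 6 / 6 10 5 / 10 11 12]. Elementwise product with the kernel and sum: 11·2 + 6·1 + 10·1 + 5·1 + 10·1 + 11·2 + 12·-1.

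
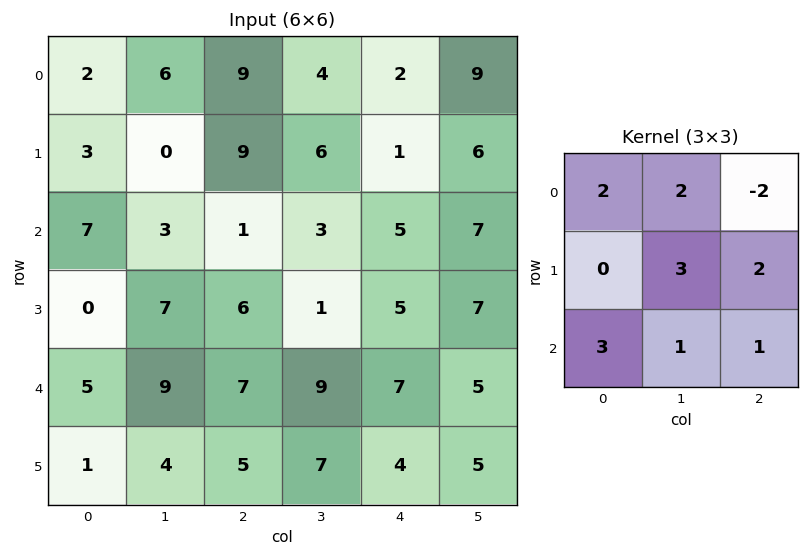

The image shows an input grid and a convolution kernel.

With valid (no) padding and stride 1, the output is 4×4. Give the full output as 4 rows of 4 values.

Output[0,0]: The receptive field on the input at this output position is [2 6 9 / 3 0 9 / 7 3 1]. Elementwise product with the kernel and sum: 2·2 + 6·2 + 9·-2 + 0·3 + 9·2 + 7·3 + 3·1 + 1·1.

41 74 53 30
12 43 71 46
82 65 48 70
55 87 71 59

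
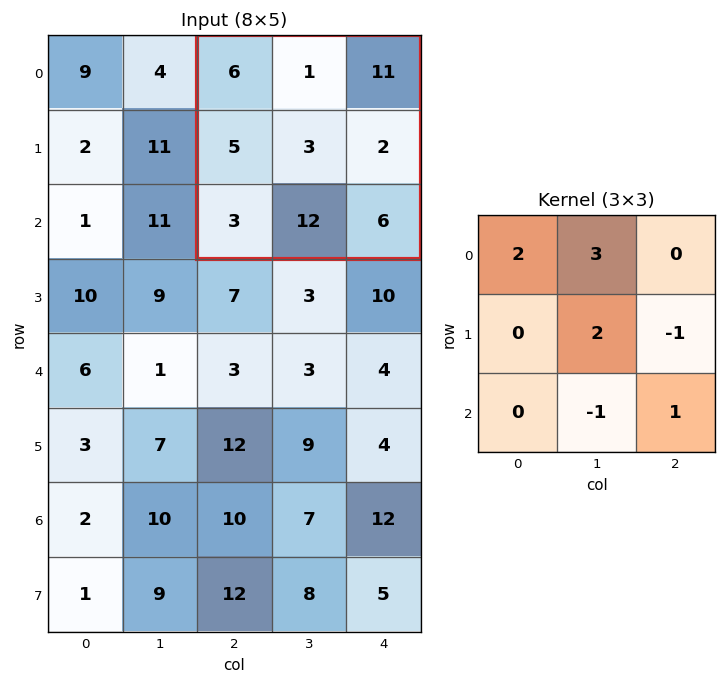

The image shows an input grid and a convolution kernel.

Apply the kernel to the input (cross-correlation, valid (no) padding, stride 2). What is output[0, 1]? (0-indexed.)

The receptive field on the input at this output position is [6 1 11 / 5 3 2 / 3 12 6]. Elementwise product with the kernel and sum: 6·2 + 1·3 + 3·2 + 2·-1 + 12·-1 + 6·1.

13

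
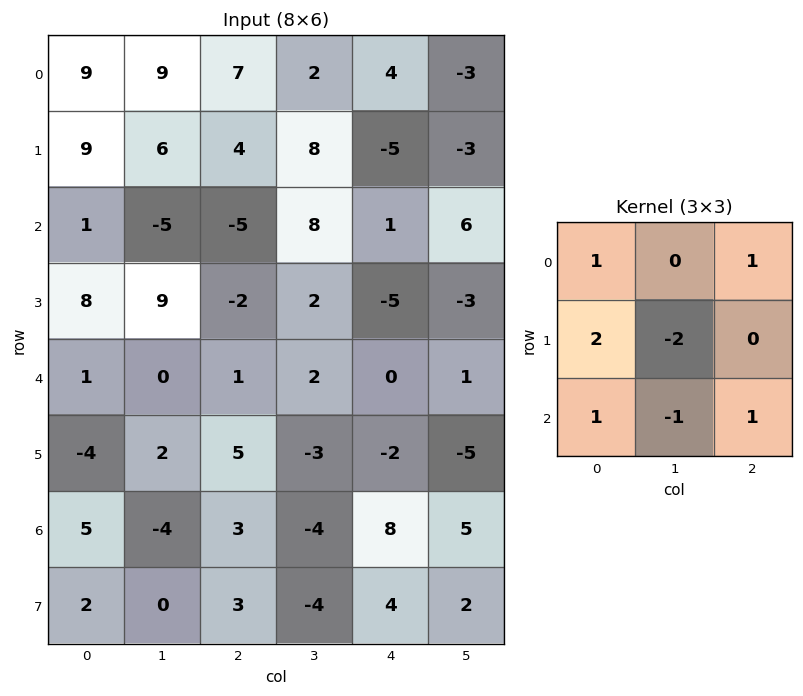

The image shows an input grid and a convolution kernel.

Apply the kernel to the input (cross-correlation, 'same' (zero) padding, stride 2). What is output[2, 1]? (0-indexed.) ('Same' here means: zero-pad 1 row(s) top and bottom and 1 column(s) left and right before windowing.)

The receptive field on the zero-padded input at this output position is [9 -2 2 / 0 1 2 / 2 5 -3]. Elementwise product with the kernel and sum: 9·1 + 2·1 + 0·2 + 1·-2 + 2·1 + 5·-1 + -3·1.

3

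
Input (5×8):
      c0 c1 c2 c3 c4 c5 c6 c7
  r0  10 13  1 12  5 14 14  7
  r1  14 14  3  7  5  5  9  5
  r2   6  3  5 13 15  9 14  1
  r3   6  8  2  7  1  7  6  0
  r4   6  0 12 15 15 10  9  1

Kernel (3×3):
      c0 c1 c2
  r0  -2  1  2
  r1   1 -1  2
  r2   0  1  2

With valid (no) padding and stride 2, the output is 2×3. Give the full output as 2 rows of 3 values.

14 69 87
27 75 41

Output[0,0]: The receptive field on the input at this output position is [10 13 1 / 14 14 3 / 6 3 5]. Elementwise product with the kernel and sum: 10·-2 + 13·1 + 1·2 + 14·1 + 14·-1 + 3·2 + 3·1 + 5·2.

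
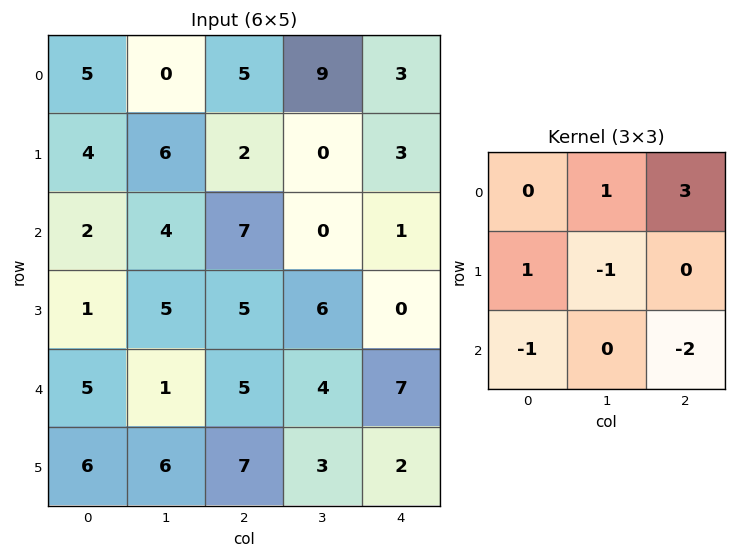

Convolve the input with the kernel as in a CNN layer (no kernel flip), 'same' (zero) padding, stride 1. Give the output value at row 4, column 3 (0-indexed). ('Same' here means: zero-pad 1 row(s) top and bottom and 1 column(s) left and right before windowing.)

-4

The receptive field on the zero-padded input at this output position is [5 6 0 / 5 4 7 / 7 3 2]. Elementwise product with the kernel and sum: 6·1 + 0·3 + 5·1 + 4·-1 + 7·-1 + 2·-2.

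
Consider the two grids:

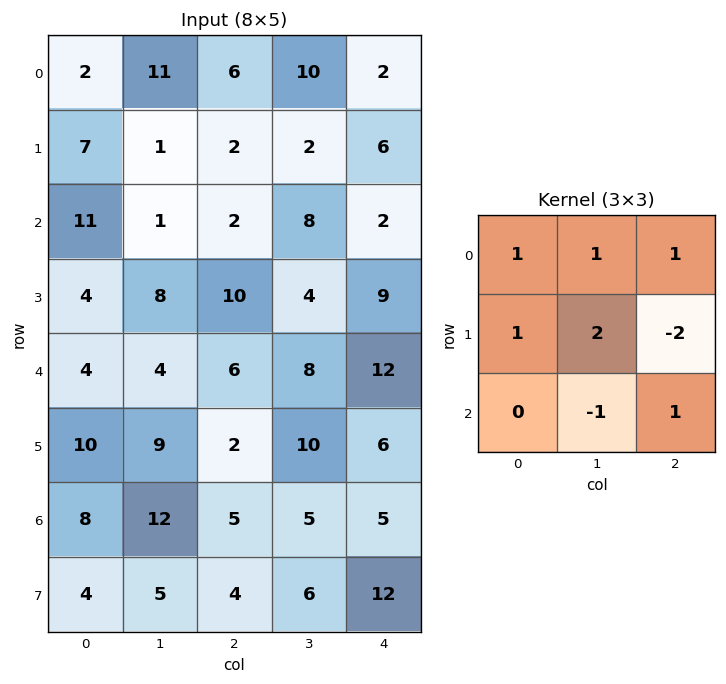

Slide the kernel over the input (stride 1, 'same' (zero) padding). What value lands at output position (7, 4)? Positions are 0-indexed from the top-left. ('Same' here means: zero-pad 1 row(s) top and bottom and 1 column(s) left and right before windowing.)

40

The receptive field on the zero-padded input at this output position is [5 5 0 / 6 12 0 / 0 0 0]. Elementwise product with the kernel and sum: 5·1 + 5·1 + 0·1 + 6·1 + 12·2 + 0·-2 + 0·-1 + 0·1.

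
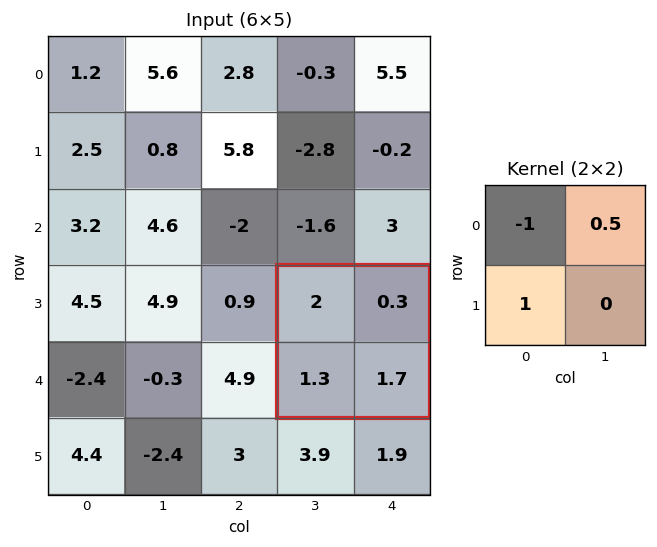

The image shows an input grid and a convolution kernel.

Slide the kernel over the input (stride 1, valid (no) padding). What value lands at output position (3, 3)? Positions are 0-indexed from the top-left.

The receptive field on the input at this output position is [2 0.3 / 1.3 1.7]. Elementwise product with the kernel and sum: 2·-1 + 0.3·0.5 + 1.3·1.

-0.55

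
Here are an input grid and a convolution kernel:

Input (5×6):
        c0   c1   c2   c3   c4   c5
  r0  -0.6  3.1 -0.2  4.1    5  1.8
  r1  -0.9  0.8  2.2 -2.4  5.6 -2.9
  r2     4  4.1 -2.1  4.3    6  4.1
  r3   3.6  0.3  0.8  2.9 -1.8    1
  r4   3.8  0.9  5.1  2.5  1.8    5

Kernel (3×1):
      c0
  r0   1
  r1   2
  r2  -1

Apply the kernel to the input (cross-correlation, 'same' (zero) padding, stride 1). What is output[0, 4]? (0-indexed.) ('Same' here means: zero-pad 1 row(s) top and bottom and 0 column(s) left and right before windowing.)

4.4

The receptive field on the zero-padded input at this output position is [0 / 5 / 5.6]. Elementwise product with the kernel and sum: 0·1 + 5·2 + 5.6·-1.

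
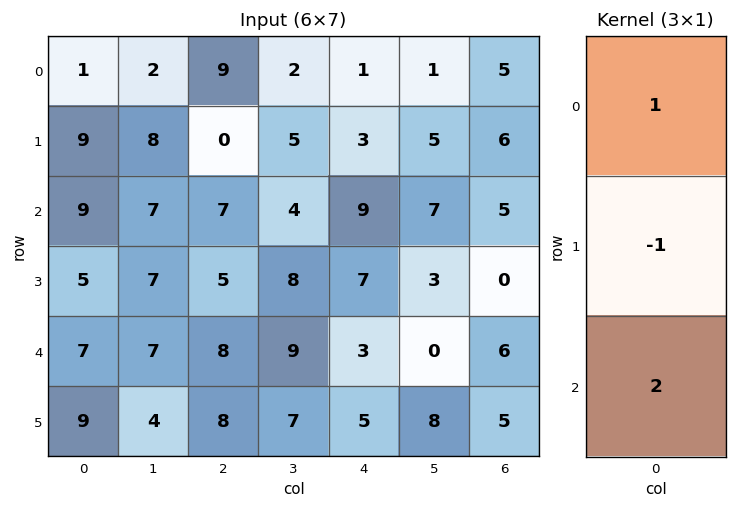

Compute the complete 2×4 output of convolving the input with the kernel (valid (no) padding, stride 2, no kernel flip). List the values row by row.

Output[0,0]: The receptive field on the input at this output position is [1 / 9 / 9]. Elementwise product with the kernel and sum: 1·1 + 9·-1 + 9·2.
Output[0,1]: The receptive field on the input at this output position is [9 / 0 / 7]. Elementwise product with the kernel and sum: 9·1 + 0·-1 + 7·2.

10 23 16 9
18 18 8 17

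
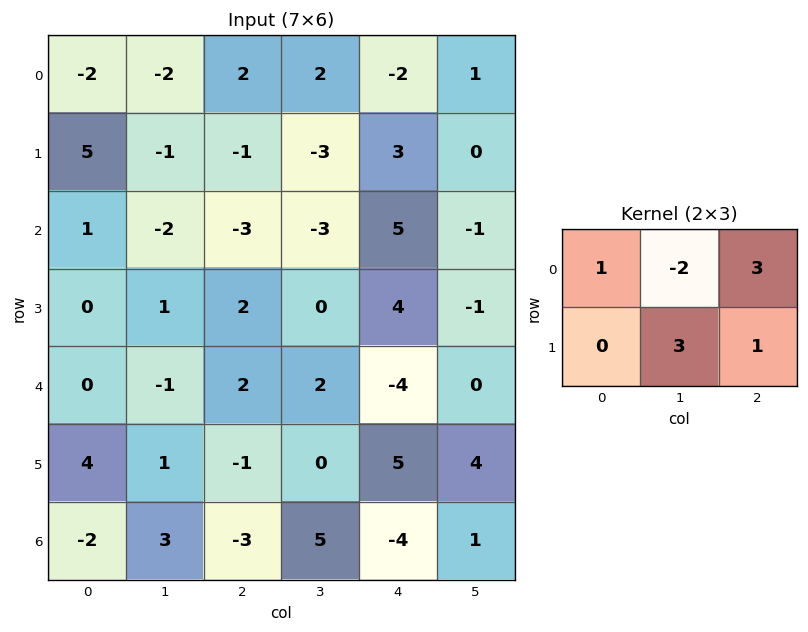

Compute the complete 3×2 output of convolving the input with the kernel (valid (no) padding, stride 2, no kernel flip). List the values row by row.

Output[0,0]: The receptive field on the input at this output position is [-2 -2 2 / 5 -1 -1]. Elementwise product with the kernel and sum: -2·1 + -2·-2 + 2·3 + -1·3 + -1·1.
Output[0,1]: The receptive field on the input at this output position is [2 2 -2 / -1 -3 3]. Elementwise product with the kernel and sum: 2·1 + 2·-2 + -2·3 + -3·3 + 3·1.

4 -14
1 22
10 -9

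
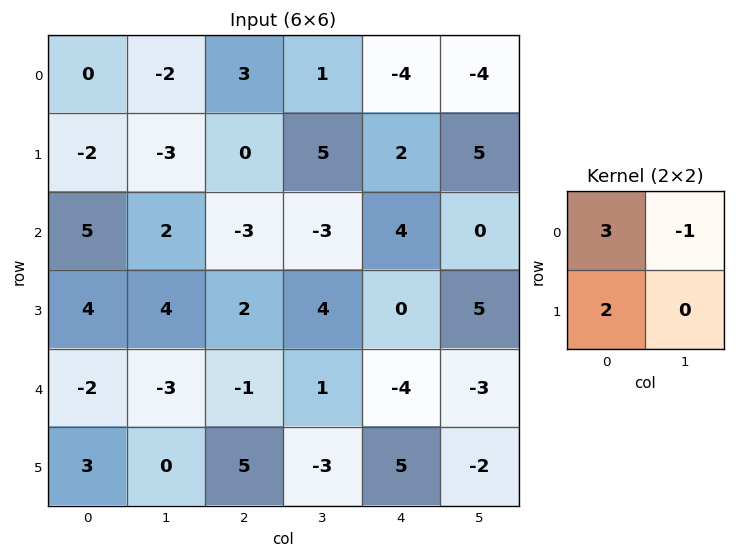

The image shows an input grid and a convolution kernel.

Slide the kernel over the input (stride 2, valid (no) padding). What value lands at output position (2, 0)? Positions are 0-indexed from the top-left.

The receptive field on the input at this output position is [-2 -3 / 3 0]. Elementwise product with the kernel and sum: -2·3 + -3·-1 + 3·2.

3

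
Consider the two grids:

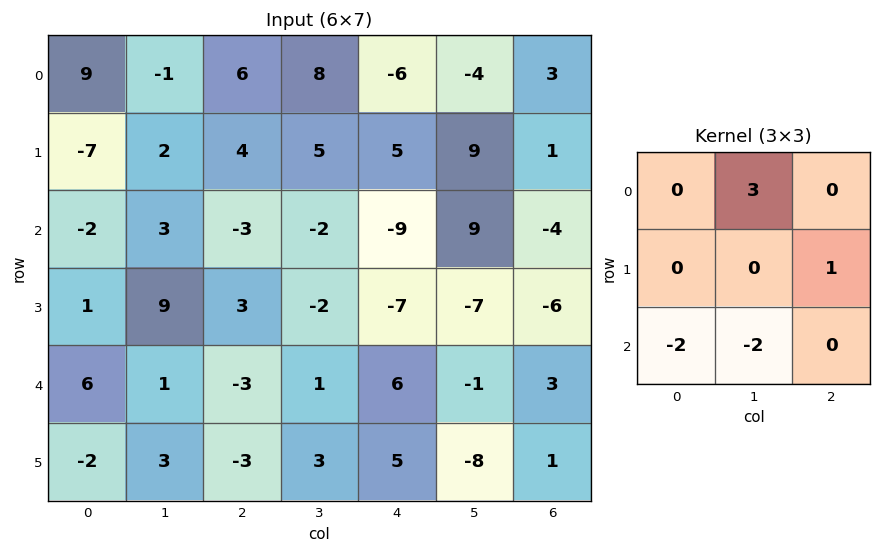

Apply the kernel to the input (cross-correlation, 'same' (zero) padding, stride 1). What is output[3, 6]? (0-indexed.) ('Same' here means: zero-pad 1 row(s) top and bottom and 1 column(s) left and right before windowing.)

-16

The receptive field on the zero-padded input at this output position is [9 -4 0 / -7 -6 0 / -1 3 0]. Elementwise product with the kernel and sum: -4·3 + 0·1 + -1·-2 + 3·-2.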